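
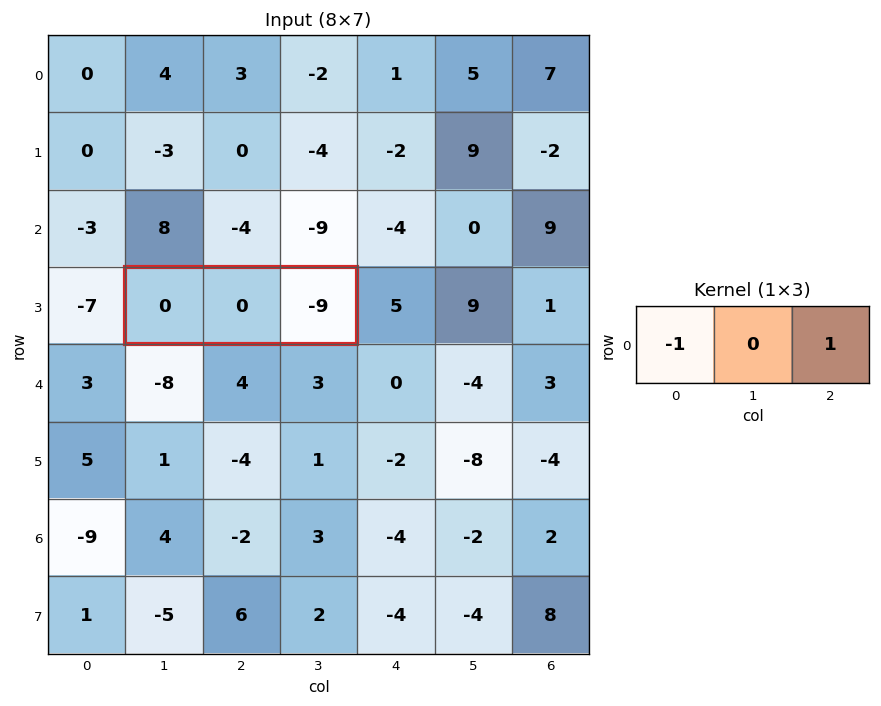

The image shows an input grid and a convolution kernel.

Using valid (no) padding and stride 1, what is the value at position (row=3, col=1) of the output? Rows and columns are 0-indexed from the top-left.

The receptive field on the input at this output position is [0 0 -9]. Elementwise product with the kernel and sum: 0·-1 + -9·1.

-9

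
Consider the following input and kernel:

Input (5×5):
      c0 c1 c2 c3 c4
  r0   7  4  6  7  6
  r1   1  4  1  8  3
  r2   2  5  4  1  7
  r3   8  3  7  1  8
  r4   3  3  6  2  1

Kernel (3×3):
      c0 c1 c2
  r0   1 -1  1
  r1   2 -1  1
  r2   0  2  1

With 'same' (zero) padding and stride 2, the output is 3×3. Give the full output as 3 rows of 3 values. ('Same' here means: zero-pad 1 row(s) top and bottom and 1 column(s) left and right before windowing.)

Output[0,0]: The receptive field on the zero-padded input at this output position is [0 0 0 / 0 7 4 / 0 1 4]. Elementwise product with the kernel and sum: 0·1 + 0·-1 + 0·1 + 0·2 + 7·-1 + 4·1 + 1·2 + 4·1.
Output[0,1]: The receptive field on the zero-padded input at this output position is [0 0 0 / 4 6 7 / 4 1 8]. Elementwise product with the kernel and sum: 0·1 + 0·-1 + 0·1 + 4·2 + 6·-1 + 7·1 + 1·2 + 8·1.

3 19 14
25 33 16
-5 -1 -4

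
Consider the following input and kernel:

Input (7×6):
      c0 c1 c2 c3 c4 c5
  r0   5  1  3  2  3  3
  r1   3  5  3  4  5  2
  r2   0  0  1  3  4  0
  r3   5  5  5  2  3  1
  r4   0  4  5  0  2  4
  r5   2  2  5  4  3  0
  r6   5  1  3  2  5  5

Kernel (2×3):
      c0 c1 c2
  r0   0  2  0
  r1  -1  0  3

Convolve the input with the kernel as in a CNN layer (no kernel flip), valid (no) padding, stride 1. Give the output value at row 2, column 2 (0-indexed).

The receptive field on the input at this output position is [1 3 4 / 5 2 3]. Elementwise product with the kernel and sum: 3·2 + 5·-1 + 3·3.

10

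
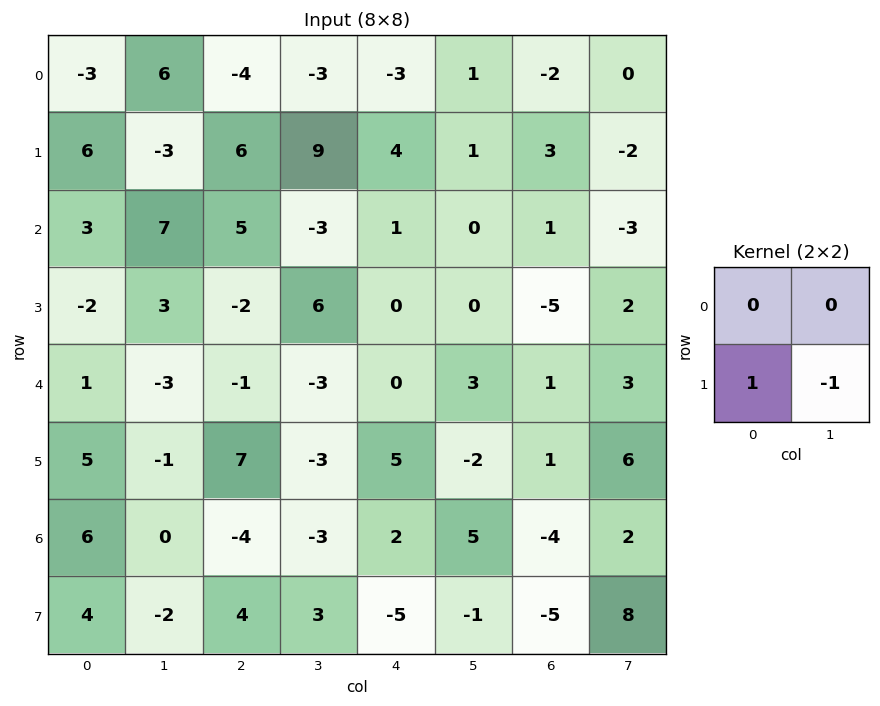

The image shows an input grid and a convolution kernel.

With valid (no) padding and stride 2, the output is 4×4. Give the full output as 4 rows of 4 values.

9 -3 3 5
-5 -8 0 -7
6 10 7 -5
6 1 -4 -13

Output[0,0]: The receptive field on the input at this output position is [-3 6 / 6 -3]. Elementwise product with the kernel and sum: 6·1 + -3·-1.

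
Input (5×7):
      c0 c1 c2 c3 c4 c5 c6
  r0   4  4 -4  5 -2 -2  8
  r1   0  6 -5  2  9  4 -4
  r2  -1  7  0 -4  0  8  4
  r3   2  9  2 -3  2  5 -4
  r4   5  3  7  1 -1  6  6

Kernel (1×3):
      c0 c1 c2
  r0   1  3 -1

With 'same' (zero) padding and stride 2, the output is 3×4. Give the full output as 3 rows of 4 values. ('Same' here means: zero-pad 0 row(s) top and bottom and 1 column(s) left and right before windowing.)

8 -13 1 22
-10 11 -12 20
12 23 -8 24

Output[0,0]: The receptive field on the zero-padded input at this output position is [0 4 4]. Elementwise product with the kernel and sum: 0·1 + 4·3 + 4·-1.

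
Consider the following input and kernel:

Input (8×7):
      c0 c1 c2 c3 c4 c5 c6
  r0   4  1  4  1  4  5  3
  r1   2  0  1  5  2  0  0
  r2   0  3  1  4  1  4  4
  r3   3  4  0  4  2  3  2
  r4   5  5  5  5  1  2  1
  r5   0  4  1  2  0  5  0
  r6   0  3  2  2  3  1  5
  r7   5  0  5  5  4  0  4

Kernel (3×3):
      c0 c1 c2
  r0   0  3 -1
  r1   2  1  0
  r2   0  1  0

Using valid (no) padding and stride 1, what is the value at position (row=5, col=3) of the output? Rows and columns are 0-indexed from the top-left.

The receptive field on the input at this output position is [2 0 5 / 2 3 1 / 5 4 0]. Elementwise product with the kernel and sum: 0·3 + 5·-1 + 2·2 + 3·1 + 4·1.

6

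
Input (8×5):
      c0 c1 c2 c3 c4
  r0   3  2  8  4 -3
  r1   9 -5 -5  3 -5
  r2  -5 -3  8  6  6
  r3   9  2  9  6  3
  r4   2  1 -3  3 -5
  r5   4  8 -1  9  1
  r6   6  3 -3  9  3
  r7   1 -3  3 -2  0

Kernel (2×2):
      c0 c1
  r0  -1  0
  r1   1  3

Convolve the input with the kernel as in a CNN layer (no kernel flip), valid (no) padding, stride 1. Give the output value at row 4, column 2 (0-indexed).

The receptive field on the input at this output position is [-3 3 / -1 9]. Elementwise product with the kernel and sum: -3·-1 + -1·1 + 9·3.

29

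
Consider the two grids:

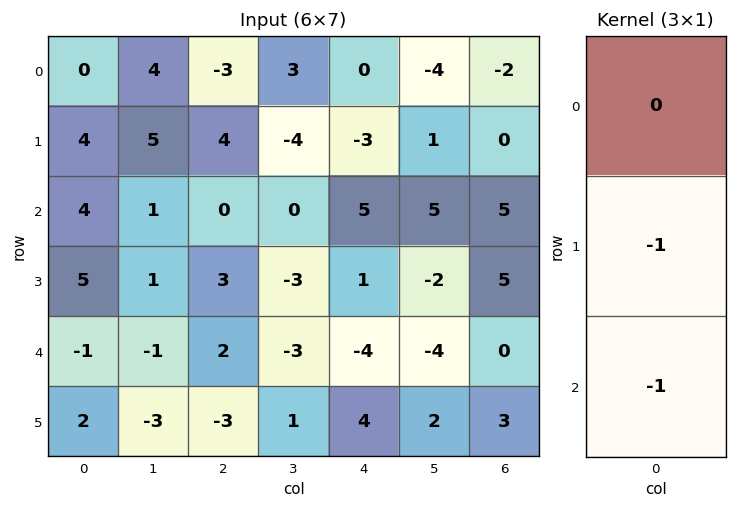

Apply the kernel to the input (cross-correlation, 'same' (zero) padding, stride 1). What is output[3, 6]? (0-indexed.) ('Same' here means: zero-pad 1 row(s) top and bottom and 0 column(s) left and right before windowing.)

The receptive field on the zero-padded input at this output position is [5 / 5 / 0]. Elementwise product with the kernel and sum: 5·-1 + 0·-1.

-5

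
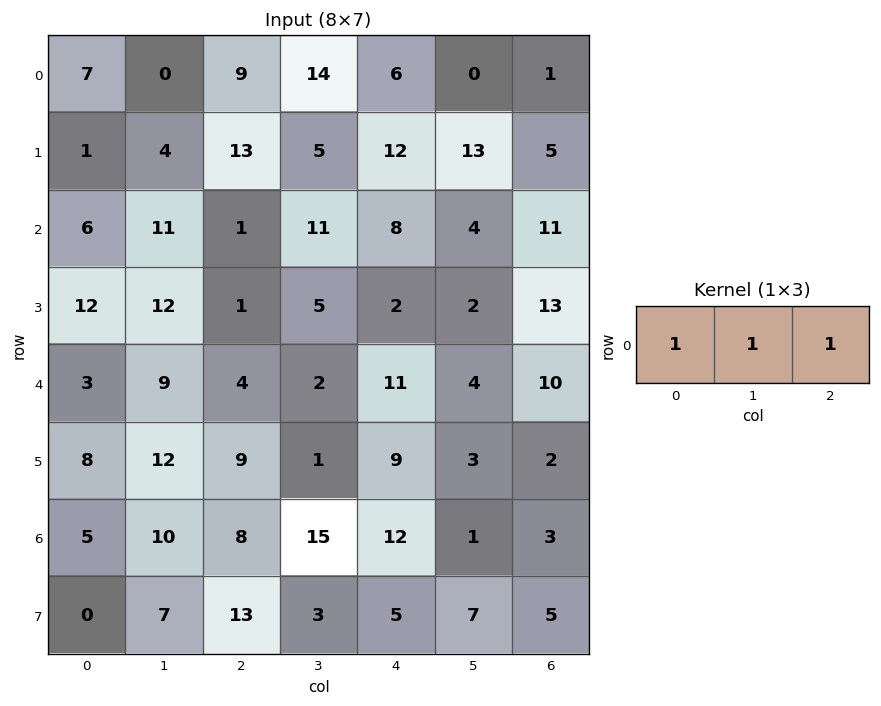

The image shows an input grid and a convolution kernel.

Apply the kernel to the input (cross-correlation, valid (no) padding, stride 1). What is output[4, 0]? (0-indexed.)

The receptive field on the input at this output position is [3 9 4]. Elementwise product with the kernel and sum: 3·1 + 9·1 + 4·1.

16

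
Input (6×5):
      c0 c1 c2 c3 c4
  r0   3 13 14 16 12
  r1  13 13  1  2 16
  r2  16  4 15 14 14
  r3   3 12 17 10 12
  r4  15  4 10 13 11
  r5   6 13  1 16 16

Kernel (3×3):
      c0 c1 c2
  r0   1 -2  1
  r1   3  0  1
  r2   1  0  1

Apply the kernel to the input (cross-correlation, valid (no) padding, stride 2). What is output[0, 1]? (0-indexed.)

The receptive field on the input at this output position is [14 16 12 / 1 2 16 / 15 14 14]. Elementwise product with the kernel and sum: 14·1 + 16·-2 + 12·1 + 1·3 + 16·1 + 15·1 + 14·1.

42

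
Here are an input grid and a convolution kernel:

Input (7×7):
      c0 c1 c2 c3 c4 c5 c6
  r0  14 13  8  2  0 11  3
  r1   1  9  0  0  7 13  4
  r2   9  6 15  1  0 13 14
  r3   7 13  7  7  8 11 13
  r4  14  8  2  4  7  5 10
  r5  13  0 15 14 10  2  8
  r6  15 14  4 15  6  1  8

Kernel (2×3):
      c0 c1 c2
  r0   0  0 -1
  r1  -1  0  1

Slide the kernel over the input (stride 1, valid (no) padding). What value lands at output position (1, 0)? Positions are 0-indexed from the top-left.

6

The receptive field on the input at this output position is [1 9 0 / 9 6 15]. Elementwise product with the kernel and sum: 0·-1 + 9·-1 + 15·1.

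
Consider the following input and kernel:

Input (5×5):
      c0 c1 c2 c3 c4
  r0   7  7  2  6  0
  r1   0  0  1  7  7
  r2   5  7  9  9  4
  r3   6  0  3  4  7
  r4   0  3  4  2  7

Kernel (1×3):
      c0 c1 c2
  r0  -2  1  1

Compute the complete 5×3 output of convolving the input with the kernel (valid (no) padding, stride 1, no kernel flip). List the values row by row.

Output[0,0]: The receptive field on the input at this output position is [7 7 2]. Elementwise product with the kernel and sum: 7·-2 + 7·1 + 2·1.

-5 -6 2
1 8 12
6 4 -5
-9 7 5
7 0 1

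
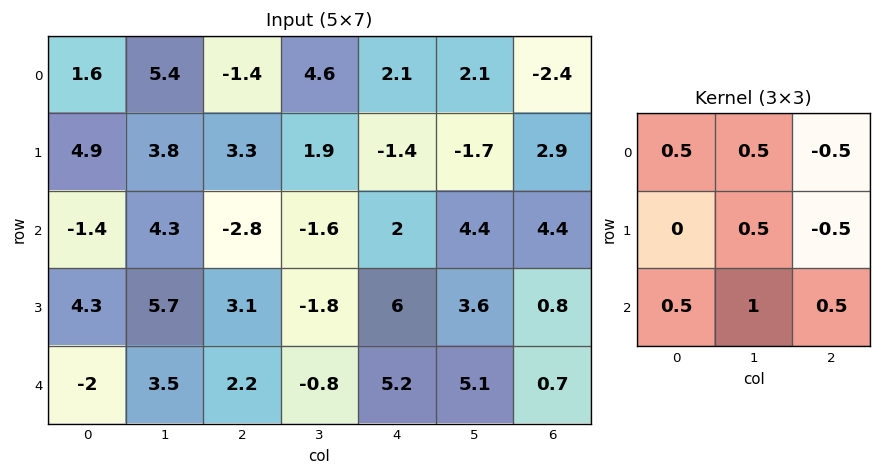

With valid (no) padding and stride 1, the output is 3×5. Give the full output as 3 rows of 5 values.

Output[0,0]: The receptive field on the input at this output position is [1.6 5.4 -1.4 / 4.9 3.8 3.3 / -1.4 4.3 -2.8]. Elementwise product with the kernel and sum: 1.6·0.5 + 5.4·0.5 + -1.4·-0.5 + 3.8·0.5 + 3.3·-0.5 + -1.4·0.5 + 4.3·1 + -2.8·0.5.
Output[0,1]: The receptive field on the input at this output position is [5.4 -1.4 4.6 / 3.8 3.3 1.9 / 4.3 -2.8 -1.6]. Elementwise product with the kernel and sum: 5.4·0.5 + -1.4·0.5 + 4.6·-0.5 + 3.3·0.5 + 1.9·-0.5 + 4.3·0.5 + -2.8·1 + -1.6·0.5.

6.65 -1.05 0.2 5.85 8.6
15.65 7.05 4.25 6.8 4
7.75 7.55 -4.2 6.55 10.45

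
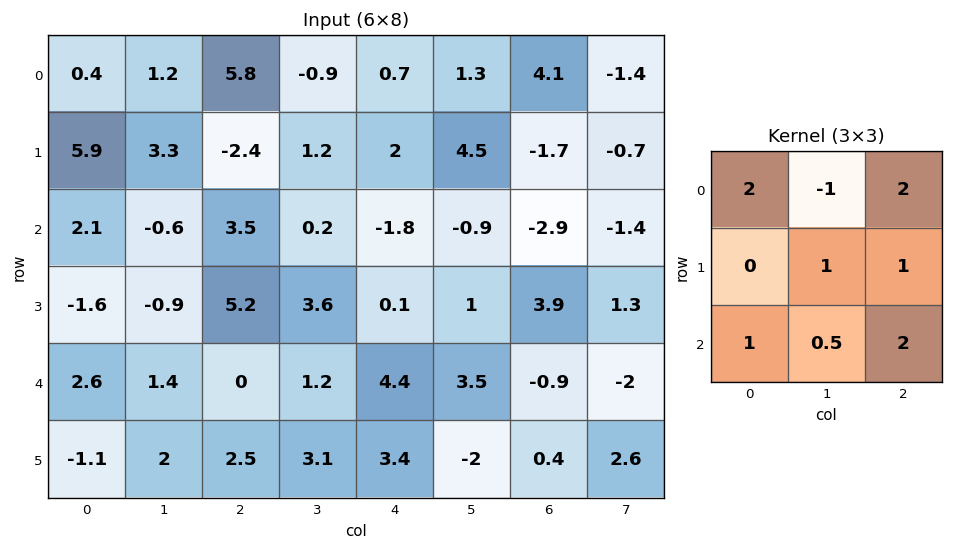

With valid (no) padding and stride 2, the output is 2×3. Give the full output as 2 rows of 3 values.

Output[0,0]: The receptive field on the input at this output position is [0.4 1.2 5.8 / 5.9 3.3 -2.4 / 2.1 -0.6 3.5]. Elementwise product with the kernel and sum: 0.4·2 + 1.2·-1 + 5.8·2 + 3.3·1 + -2.4·1 + 2.1·1 + -0.6·0.5 + 3.5·2.
Output[0,1]: The receptive field on the input at this output position is [5.8 -0.9 0.7 / -2.4 1.2 2 / 3.5 0.2 -1.8]. Elementwise product with the kernel and sum: 5.8·2 + -0.9·-1 + 0.7·2 + 1.2·1 + 2·1 + 3.5·1 + 0.2·0.5 + -1.8·2.

20.9 17.1 3.05
19.4 16.3 0.75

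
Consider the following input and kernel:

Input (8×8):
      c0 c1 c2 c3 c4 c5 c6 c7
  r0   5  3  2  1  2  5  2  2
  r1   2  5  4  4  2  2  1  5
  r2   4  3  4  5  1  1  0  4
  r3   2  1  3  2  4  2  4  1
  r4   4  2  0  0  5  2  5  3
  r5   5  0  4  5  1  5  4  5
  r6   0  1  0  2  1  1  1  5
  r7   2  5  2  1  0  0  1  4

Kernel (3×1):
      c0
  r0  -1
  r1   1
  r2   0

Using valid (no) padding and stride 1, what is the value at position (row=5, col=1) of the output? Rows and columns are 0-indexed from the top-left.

1

The receptive field on the input at this output position is [0 / 1 / 5]. Elementwise product with the kernel and sum: 0·-1 + 1·1.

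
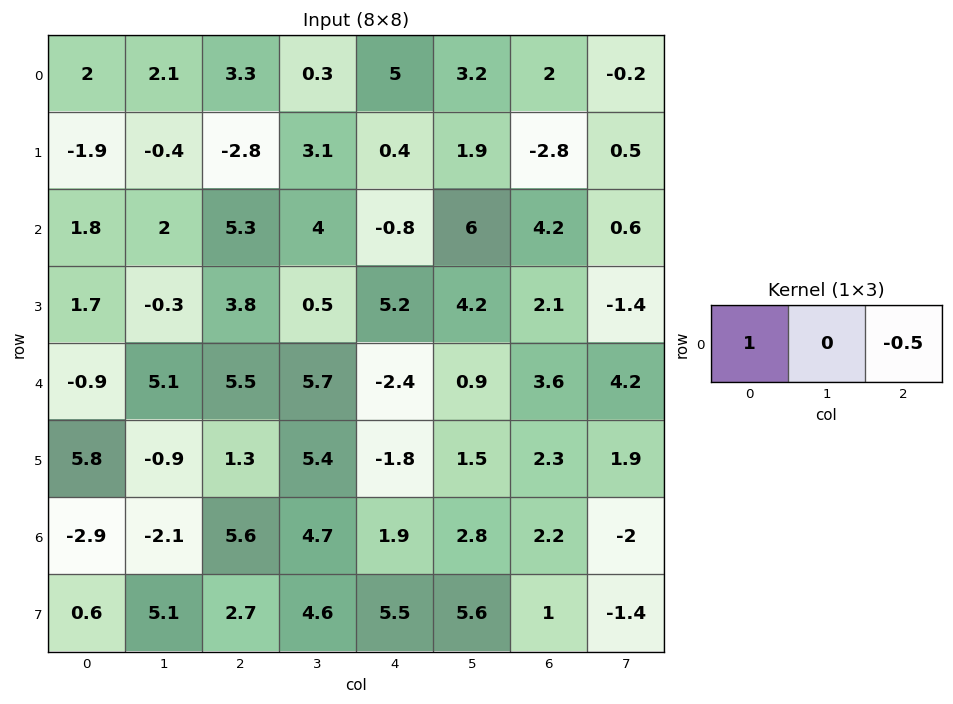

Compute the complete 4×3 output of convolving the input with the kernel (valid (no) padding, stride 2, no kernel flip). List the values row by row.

0.35 0.8 4
-0.85 5.7 -2.9
-3.65 6.7 -4.2
-5.7 4.65 0.8

Output[0,0]: The receptive field on the input at this output position is [2 2.1 3.3]. Elementwise product with the kernel and sum: 2·1 + 3.3·-0.5.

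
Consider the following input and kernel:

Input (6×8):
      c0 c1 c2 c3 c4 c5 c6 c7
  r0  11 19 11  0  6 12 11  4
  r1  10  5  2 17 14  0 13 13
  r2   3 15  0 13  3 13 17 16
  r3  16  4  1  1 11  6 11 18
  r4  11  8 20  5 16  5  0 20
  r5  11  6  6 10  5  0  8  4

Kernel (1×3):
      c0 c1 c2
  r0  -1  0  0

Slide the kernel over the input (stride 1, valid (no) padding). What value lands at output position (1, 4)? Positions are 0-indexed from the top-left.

-14

The receptive field on the input at this output position is [14 0 13]. Elementwise product with the kernel and sum: 14·-1.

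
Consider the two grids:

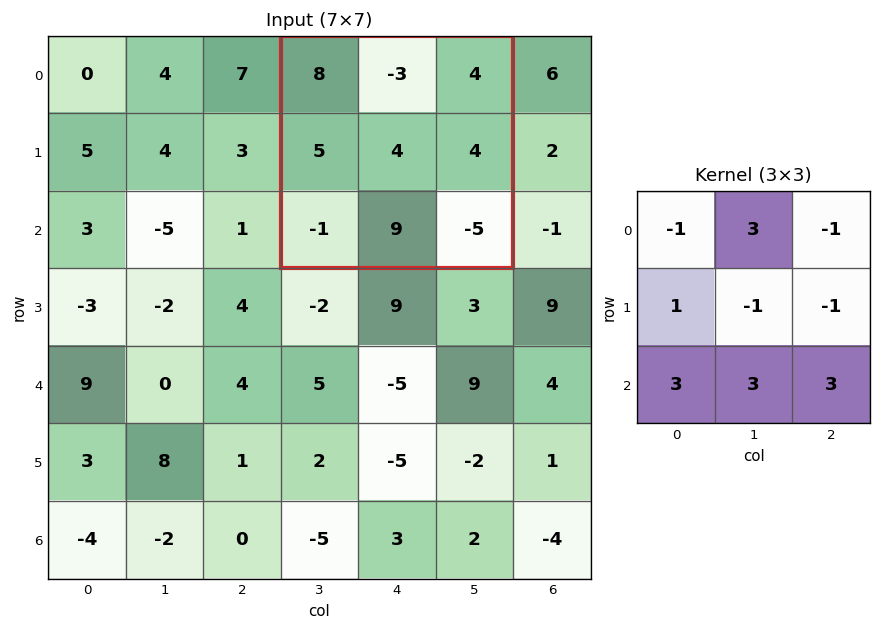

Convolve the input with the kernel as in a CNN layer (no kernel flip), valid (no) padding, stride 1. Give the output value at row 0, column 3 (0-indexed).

The receptive field on the input at this output position is [8 -3 4 / 5 4 4 / -1 9 -5]. Elementwise product with the kernel and sum: 8·-1 + -3·3 + 4·-1 + 5·1 + 4·-1 + 4·-1 + -1·3 + 9·3 + -5·3.

-15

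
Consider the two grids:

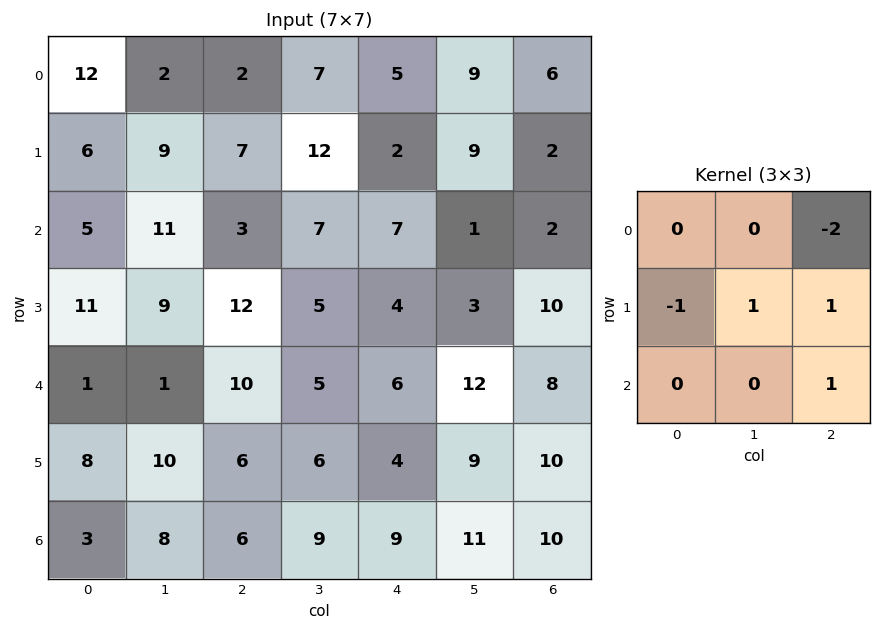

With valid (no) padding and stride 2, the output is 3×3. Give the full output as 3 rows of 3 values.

9 4 -1
14 -11 13
-6 1 9

Output[0,0]: The receptive field on the input at this output position is [12 2 2 / 6 9 7 / 5 11 3]. Elementwise product with the kernel and sum: 2·-2 + 6·-1 + 9·1 + 7·1 + 3·1.
Output[0,1]: The receptive field on the input at this output position is [2 7 5 / 7 12 2 / 3 7 7]. Elementwise product with the kernel and sum: 5·-2 + 7·-1 + 12·1 + 2·1 + 7·1.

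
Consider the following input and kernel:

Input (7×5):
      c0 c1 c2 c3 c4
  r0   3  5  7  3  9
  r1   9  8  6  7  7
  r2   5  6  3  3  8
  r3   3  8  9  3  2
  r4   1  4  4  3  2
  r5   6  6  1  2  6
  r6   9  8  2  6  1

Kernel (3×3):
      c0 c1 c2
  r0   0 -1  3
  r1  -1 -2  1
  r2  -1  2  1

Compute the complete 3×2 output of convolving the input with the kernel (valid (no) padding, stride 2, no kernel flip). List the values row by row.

7 22
4 12
0 15

Output[0,0]: The receptive field on the input at this output position is [3 5 7 / 9 8 6 / 5 6 3]. Elementwise product with the kernel and sum: 5·-1 + 7·3 + 9·-1 + 8·-2 + 6·1 + 5·-1 + 6·2 + 3·1.
Output[0,1]: The receptive field on the input at this output position is [7 3 9 / 6 7 7 / 3 3 8]. Elementwise product with the kernel and sum: 3·-1 + 9·3 + 6·-1 + 7·-2 + 7·1 + 3·-1 + 3·2 + 8·1.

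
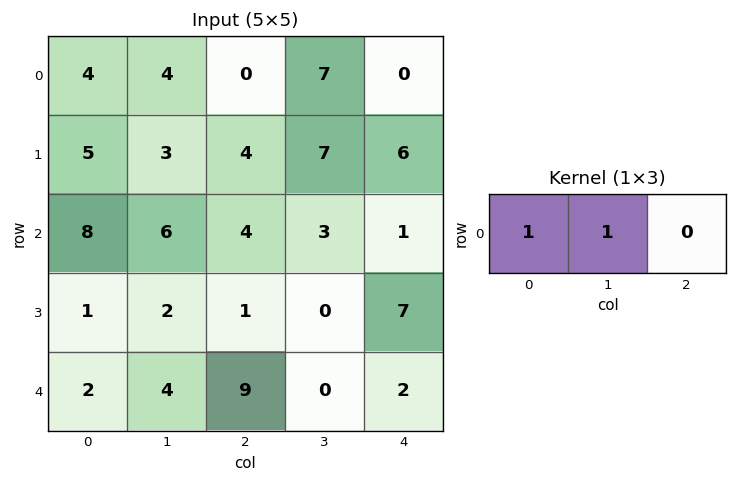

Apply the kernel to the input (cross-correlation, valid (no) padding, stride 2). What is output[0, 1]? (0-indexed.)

The receptive field on the input at this output position is [0 7 0]. Elementwise product with the kernel and sum: 0·1 + 7·1.

7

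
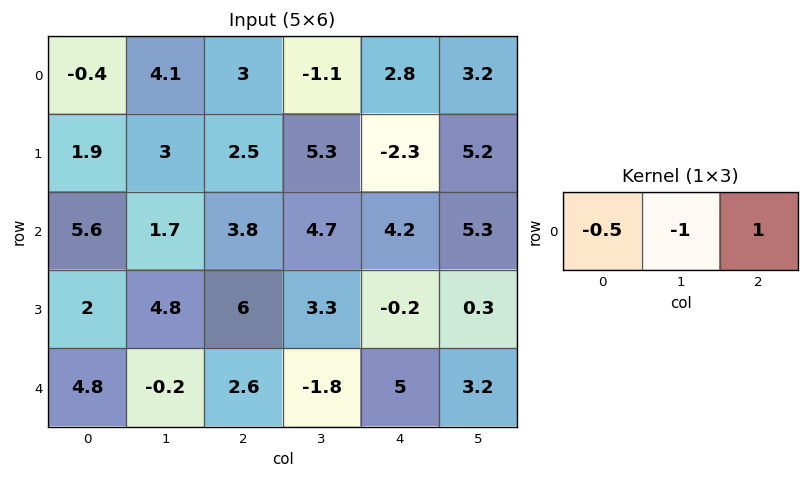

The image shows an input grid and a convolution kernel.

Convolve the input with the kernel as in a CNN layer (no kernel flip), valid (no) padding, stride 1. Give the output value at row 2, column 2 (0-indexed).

The receptive field on the input at this output position is [3.8 4.7 4.2]. Elementwise product with the kernel and sum: 3.8·-0.5 + 4.7·-1 + 4.2·1.

-2.4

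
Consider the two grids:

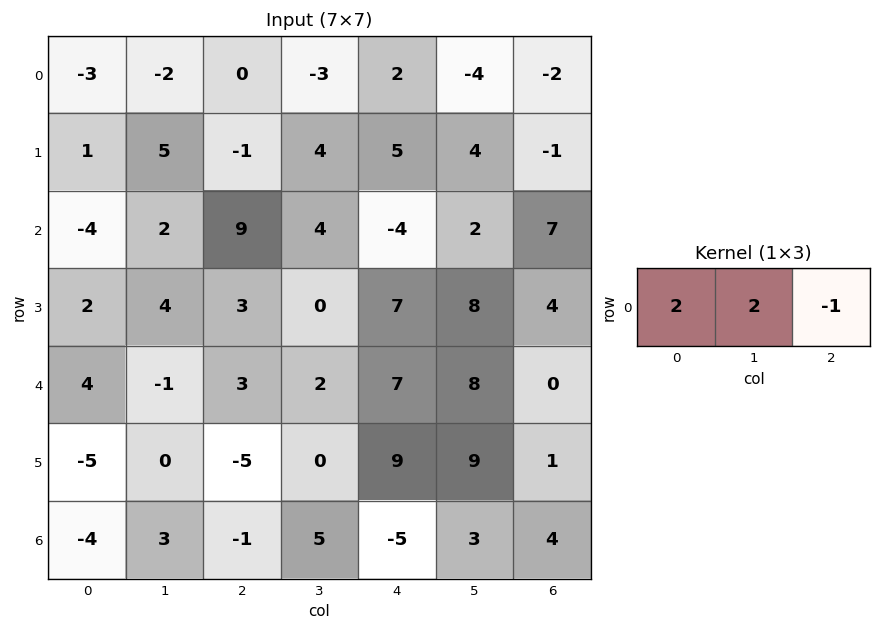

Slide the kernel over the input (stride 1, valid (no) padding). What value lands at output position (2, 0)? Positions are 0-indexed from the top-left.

-13

The receptive field on the input at this output position is [-4 2 9]. Elementwise product with the kernel and sum: -4·2 + 2·2 + 9·-1.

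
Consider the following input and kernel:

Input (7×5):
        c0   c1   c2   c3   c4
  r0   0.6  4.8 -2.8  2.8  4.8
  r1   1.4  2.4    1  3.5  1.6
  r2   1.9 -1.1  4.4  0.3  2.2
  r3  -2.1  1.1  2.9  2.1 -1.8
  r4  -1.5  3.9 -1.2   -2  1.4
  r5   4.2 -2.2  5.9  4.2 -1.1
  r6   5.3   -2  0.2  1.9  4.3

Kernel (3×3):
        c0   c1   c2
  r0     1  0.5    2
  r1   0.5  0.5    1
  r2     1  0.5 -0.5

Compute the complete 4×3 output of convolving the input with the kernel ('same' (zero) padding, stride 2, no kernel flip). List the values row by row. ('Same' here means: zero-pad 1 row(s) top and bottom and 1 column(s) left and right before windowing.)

4.6 4.95 8.1
3.75 13.35 6.75
7.5 4.75 4.55
-1.65 10.15 6.75

Output[0,0]: The receptive field on the zero-padded input at this output position is [0 0 0 / 0 0.6 4.8 / 0 1.4 2.4]. Elementwise product with the kernel and sum: 0·1 + 0·0.5 + 0·2 + 0·0.5 + 0.6·0.5 + 4.8·1 + 0·1 + 1.4·0.5 + 2.4·-0.5.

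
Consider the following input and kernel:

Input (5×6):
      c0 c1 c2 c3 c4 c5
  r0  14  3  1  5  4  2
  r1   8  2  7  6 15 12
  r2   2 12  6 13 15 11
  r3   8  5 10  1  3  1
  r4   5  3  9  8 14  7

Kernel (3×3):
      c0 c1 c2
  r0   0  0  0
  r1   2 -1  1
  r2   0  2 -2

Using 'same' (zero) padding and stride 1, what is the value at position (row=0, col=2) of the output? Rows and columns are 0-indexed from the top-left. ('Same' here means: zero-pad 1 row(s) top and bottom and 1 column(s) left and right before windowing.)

The receptive field on the zero-padded input at this output position is [0 0 0 / 3 1 5 / 2 7 6]. Elementwise product with the kernel and sum: 3·2 + 1·-1 + 5·1 + 7·2 + 6·-2.

12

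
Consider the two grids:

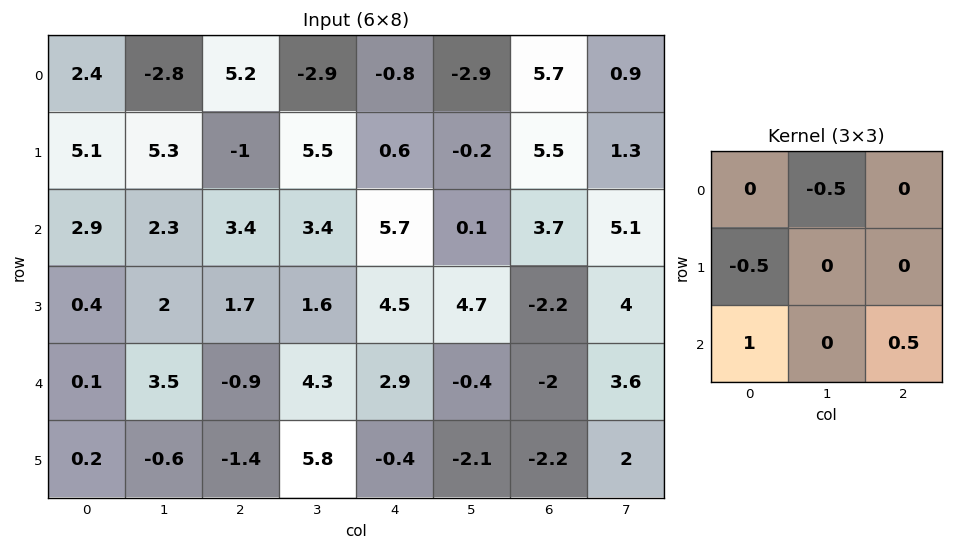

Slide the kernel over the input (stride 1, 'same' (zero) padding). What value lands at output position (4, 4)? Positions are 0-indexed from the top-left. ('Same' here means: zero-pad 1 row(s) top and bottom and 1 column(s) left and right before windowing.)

0.35

The receptive field on the zero-padded input at this output position is [1.6 4.5 4.7 / 4.3 2.9 -0.4 / 5.8 -0.4 -2.1]. Elementwise product with the kernel and sum: 4.5·-0.5 + 4.3·-0.5 + 5.8·1 + -2.1·0.5.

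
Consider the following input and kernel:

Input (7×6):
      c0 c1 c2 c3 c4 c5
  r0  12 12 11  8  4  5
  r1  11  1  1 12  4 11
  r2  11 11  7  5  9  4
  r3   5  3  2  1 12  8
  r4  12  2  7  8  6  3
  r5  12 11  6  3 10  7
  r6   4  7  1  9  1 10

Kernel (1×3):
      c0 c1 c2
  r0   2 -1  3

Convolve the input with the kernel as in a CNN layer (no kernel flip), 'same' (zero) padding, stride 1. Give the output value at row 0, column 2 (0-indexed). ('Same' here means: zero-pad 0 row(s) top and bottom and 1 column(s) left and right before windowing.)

The receptive field on the zero-padded input at this output position is [12 11 8]. Elementwise product with the kernel and sum: 12·2 + 11·-1 + 8·3.

37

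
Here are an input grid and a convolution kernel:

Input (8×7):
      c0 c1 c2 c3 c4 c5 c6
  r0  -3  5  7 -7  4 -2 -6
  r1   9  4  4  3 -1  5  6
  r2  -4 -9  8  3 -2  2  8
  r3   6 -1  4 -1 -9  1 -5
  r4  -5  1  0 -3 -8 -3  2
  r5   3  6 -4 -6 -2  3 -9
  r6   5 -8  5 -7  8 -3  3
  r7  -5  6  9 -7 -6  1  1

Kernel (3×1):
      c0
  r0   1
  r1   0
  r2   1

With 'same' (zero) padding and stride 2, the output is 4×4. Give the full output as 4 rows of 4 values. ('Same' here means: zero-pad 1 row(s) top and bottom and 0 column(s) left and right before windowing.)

Output[0,0]: The receptive field on the zero-padded input at this output position is [0 / -3 / 9]. Elementwise product with the kernel and sum: 0·1 + 9·1.
Output[0,1]: The receptive field on the zero-padded input at this output position is [0 / 7 / 4]. Elementwise product with the kernel and sum: 0·1 + 4·1.

9 4 -1 6
15 8 -10 1
9 0 -11 -14
-2 5 -8 -8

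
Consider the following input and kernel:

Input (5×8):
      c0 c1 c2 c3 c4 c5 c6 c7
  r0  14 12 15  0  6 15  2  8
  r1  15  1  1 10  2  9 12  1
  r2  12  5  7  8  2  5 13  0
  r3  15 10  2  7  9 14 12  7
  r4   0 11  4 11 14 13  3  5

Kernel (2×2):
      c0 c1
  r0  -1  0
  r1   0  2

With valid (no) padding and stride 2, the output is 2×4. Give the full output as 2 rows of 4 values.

-12 5 12 0
8 7 26 1

Output[0,0]: The receptive field on the input at this output position is [14 12 / 15 1]. Elementwise product with the kernel and sum: 14·-1 + 1·2.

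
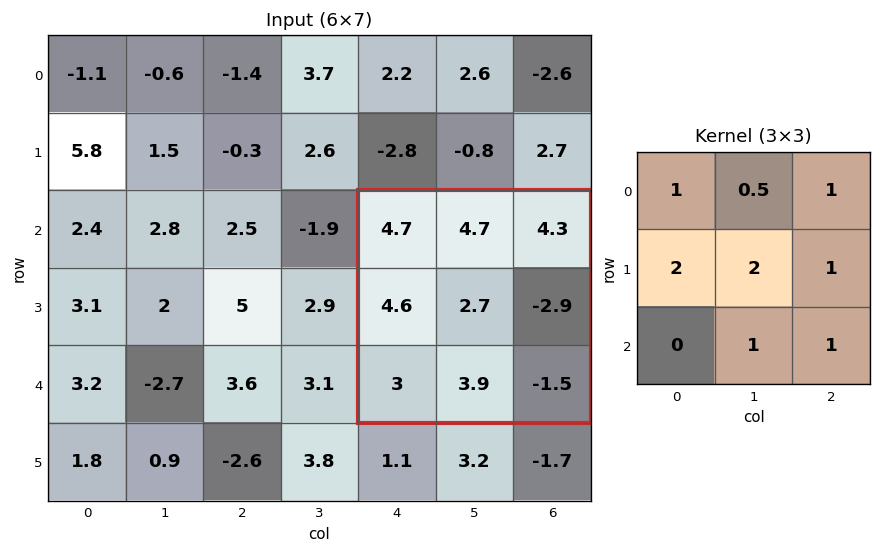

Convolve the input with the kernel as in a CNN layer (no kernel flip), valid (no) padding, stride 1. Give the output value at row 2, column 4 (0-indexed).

25.45

The receptive field on the input at this output position is [4.7 4.7 4.3 / 4.6 2.7 -2.9 / 3 3.9 -1.5]. Elementwise product with the kernel and sum: 4.7·1 + 4.7·0.5 + 4.3·1 + 4.6·2 + 2.7·2 + -2.9·1 + 3.9·1 + -1.5·1.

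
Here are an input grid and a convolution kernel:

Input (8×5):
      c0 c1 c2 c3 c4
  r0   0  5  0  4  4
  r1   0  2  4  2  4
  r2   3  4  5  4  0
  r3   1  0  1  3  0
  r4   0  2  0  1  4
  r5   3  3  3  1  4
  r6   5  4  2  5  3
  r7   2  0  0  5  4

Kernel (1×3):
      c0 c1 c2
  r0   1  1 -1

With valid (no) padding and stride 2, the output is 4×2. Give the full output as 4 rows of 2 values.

5 0
2 9
2 -3
7 4

Output[0,0]: The receptive field on the input at this output position is [0 5 0]. Elementwise product with the kernel and sum: 0·1 + 5·1 + 0·-1.
Output[0,1]: The receptive field on the input at this output position is [0 4 4]. Elementwise product with the kernel and sum: 0·1 + 4·1 + 4·-1.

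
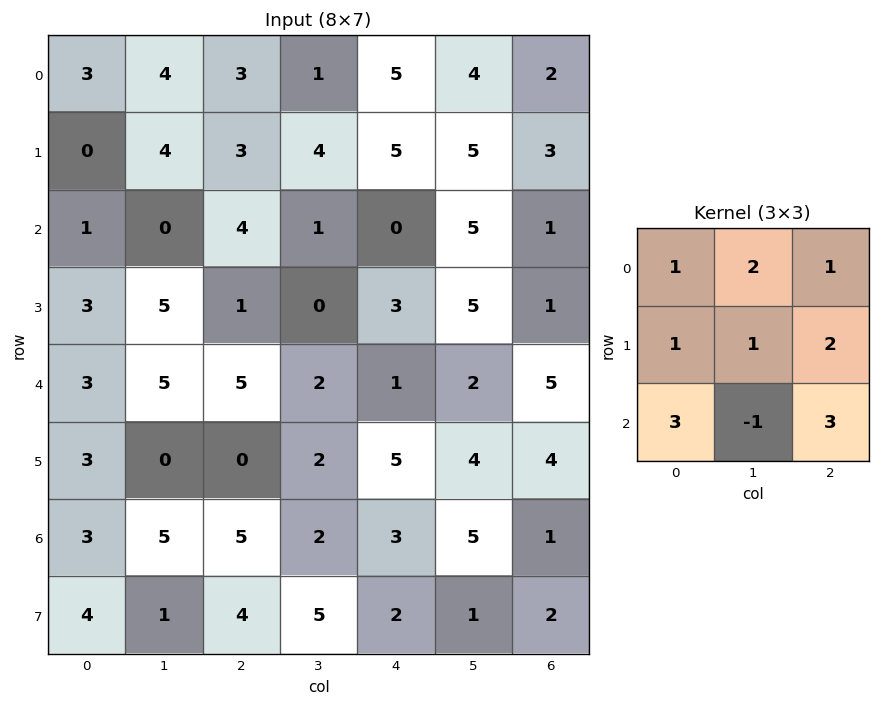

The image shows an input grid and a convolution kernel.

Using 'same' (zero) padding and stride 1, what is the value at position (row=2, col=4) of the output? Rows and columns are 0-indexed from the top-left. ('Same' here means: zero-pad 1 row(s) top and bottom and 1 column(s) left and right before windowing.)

The receptive field on the zero-padded input at this output position is [4 5 5 / 1 0 5 / 0 3 5]. Elementwise product with the kernel and sum: 4·1 + 5·2 + 5·1 + 1·1 + 0·1 + 5·2 + 0·3 + 3·-1 + 5·3.

42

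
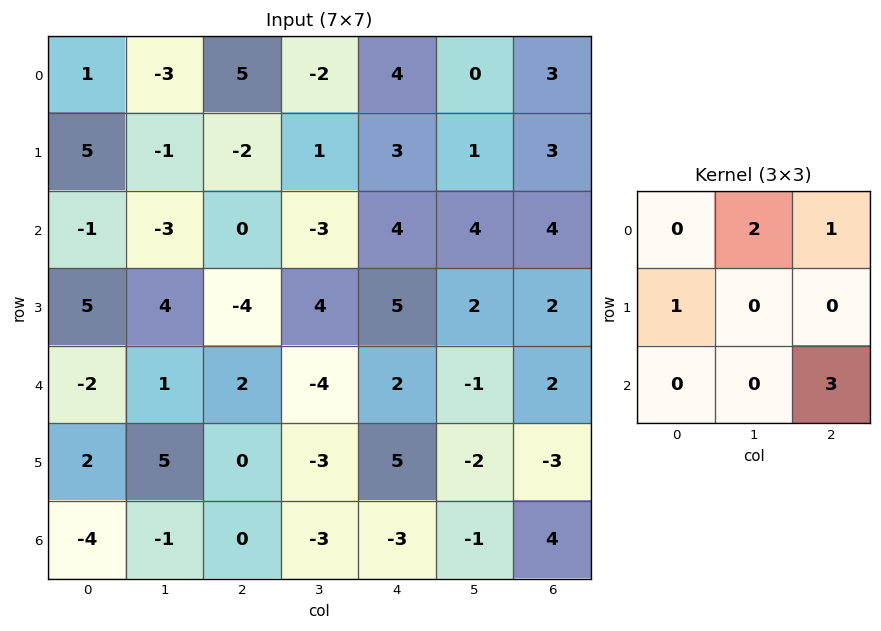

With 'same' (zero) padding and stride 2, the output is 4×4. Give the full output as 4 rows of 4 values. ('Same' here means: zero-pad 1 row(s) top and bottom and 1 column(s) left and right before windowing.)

-3 0 1 0
21 6 10 10
29 -12 2 3
9 -4 5 -7

Output[0,0]: The receptive field on the zero-padded input at this output position is [0 0 0 / 0 1 -3 / 0 5 -1]. Elementwise product with the kernel and sum: 0·2 + 0·1 + 0·1 + -1·3.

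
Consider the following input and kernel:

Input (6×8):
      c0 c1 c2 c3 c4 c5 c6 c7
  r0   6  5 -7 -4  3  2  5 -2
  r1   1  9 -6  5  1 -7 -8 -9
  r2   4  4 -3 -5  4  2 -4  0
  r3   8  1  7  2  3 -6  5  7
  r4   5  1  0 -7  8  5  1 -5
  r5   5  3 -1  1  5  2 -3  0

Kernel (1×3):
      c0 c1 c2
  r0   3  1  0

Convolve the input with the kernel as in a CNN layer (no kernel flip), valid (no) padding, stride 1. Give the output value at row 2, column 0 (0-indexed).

The receptive field on the input at this output position is [4 4 -3]. Elementwise product with the kernel and sum: 4·3 + 4·1.

16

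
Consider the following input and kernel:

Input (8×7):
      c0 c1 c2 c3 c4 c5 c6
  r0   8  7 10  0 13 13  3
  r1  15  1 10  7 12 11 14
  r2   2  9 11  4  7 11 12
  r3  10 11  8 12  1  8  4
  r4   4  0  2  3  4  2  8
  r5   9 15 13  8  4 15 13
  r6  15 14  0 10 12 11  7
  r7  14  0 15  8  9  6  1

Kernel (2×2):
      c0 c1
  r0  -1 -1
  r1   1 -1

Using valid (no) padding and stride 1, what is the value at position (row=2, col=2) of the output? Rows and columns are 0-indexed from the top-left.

The receptive field on the input at this output position is [11 4 / 8 12]. Elementwise product with the kernel and sum: 11·-1 + 4·-1 + 8·1 + 12·-1.

-19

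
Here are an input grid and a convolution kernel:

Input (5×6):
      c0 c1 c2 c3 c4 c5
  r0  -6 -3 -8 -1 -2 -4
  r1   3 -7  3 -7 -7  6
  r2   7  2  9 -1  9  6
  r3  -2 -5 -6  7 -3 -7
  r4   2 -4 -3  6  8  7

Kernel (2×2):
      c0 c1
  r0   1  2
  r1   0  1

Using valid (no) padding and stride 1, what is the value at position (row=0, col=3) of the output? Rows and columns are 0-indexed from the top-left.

The receptive field on the input at this output position is [-1 -2 / -7 -7]. Elementwise product with the kernel and sum: -1·1 + -2·2 + -7·1.

-12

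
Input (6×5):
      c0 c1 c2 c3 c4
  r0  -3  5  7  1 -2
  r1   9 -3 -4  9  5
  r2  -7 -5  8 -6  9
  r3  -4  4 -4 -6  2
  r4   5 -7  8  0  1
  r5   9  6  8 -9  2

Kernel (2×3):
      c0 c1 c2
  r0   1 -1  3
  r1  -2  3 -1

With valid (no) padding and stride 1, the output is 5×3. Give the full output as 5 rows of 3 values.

Output[0,0]: The receptive field on the input at this output position is [-3 5 7 / 9 -3 -4]. Elementwise product with the kernel and sum: -3·1 + 5·-1 + 7·3 + 9·-2 + -3·3 + -4·-1.

-10 -14 30
-9 68 -41
46 -45 29
-59 28 -9
28 6 -34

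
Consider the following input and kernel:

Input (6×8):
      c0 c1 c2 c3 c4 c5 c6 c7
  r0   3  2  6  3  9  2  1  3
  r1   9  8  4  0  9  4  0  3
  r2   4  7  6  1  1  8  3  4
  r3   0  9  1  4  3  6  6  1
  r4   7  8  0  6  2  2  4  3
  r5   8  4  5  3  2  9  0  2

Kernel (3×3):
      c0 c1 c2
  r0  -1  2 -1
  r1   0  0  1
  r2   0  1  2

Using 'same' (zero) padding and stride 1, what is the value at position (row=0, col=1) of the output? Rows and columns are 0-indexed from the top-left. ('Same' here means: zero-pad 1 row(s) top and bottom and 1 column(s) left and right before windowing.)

22

The receptive field on the zero-padded input at this output position is [0 0 0 / 3 2 6 / 9 8 4]. Elementwise product with the kernel and sum: 0·-1 + 0·2 + 0·-1 + 6·1 + 8·1 + 4·2.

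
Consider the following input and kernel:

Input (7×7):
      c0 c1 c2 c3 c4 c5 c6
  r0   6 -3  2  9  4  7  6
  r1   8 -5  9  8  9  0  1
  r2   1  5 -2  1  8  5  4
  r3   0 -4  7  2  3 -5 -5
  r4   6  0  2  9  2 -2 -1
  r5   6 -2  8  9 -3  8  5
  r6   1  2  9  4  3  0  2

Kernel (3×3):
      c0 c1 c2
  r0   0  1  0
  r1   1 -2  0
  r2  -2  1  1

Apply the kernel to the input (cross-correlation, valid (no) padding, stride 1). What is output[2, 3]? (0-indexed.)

The receptive field on the input at this output position is [1 8 5 / 2 3 -5 / 9 2 -2]. Elementwise product with the kernel and sum: 8·1 + 2·1 + 3·-2 + 9·-2 + 2·1 + -2·1.

-14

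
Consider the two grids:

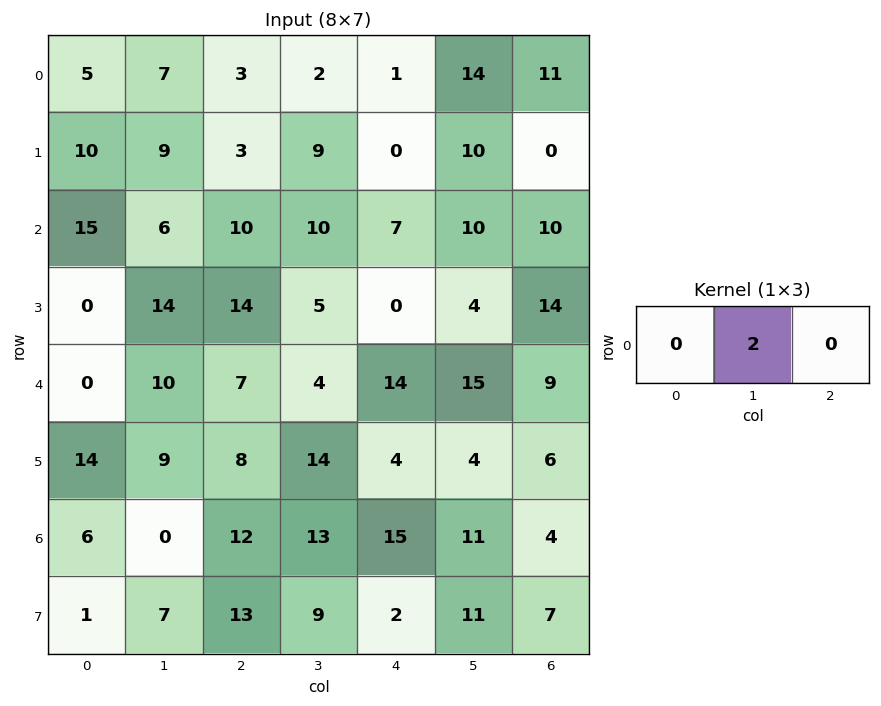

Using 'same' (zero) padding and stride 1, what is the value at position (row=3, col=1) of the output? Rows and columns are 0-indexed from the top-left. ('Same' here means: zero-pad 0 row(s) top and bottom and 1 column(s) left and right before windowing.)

The receptive field on the zero-padded input at this output position is [0 14 14]. Elementwise product with the kernel and sum: 14·2.

28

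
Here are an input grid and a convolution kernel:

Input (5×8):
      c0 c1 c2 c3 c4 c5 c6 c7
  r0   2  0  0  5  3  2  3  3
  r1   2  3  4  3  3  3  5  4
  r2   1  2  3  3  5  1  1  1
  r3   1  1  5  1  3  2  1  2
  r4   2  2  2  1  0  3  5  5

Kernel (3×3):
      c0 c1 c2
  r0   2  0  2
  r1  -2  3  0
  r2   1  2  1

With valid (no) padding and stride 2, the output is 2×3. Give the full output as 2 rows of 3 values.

Output[0,0]: The receptive field on the input at this output position is [2 0 0 / 2 3 4 / 1 2 3]. Elementwise product with the kernel and sum: 2·2 + 0·2 + 2·-2 + 3·3 + 1·1 + 2·2 + 3·1.

17 21 23
17 13 23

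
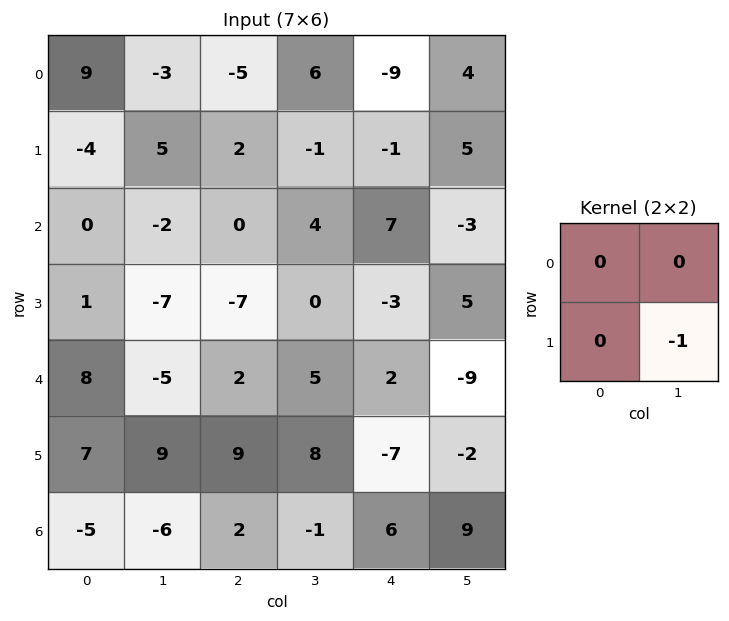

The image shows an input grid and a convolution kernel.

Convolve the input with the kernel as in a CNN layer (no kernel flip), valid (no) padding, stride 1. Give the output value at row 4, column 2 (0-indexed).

The receptive field on the input at this output position is [2 5 / 9 8]. Elementwise product with the kernel and sum: 8·-1.

-8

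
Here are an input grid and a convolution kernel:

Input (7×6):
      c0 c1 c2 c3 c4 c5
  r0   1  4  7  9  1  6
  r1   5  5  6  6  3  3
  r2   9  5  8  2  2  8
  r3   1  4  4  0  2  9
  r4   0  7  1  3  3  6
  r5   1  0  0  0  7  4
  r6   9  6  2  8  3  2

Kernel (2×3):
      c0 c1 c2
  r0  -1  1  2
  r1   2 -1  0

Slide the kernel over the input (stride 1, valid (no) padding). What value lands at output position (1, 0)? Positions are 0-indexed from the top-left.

The receptive field on the input at this output position is [5 5 6 / 9 5 8]. Elementwise product with the kernel and sum: 5·-1 + 5·1 + 6·2 + 9·2 + 5·-1.

25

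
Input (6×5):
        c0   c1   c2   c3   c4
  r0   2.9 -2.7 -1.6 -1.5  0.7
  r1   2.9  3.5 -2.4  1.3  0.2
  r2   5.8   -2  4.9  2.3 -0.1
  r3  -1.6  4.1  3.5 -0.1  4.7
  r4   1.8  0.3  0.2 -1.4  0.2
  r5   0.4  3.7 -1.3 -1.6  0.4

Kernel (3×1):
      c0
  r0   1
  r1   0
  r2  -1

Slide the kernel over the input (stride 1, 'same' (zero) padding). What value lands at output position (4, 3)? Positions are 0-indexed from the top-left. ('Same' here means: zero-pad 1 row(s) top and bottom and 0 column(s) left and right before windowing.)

The receptive field on the zero-padded input at this output position is [-0.1 / -1.4 / -1.6]. Elementwise product with the kernel and sum: -0.1·1 + -1.6·-1.

1.5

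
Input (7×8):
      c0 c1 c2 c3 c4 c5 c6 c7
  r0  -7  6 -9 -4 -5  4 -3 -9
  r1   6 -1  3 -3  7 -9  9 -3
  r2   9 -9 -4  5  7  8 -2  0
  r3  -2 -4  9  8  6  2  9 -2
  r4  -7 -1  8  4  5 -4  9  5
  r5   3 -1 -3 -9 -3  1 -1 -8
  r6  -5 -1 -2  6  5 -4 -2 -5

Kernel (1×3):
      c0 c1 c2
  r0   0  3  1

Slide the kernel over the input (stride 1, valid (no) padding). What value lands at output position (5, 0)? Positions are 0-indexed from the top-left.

-6

The receptive field on the input at this output position is [3 -1 -3]. Elementwise product with the kernel and sum: -1·3 + -3·1.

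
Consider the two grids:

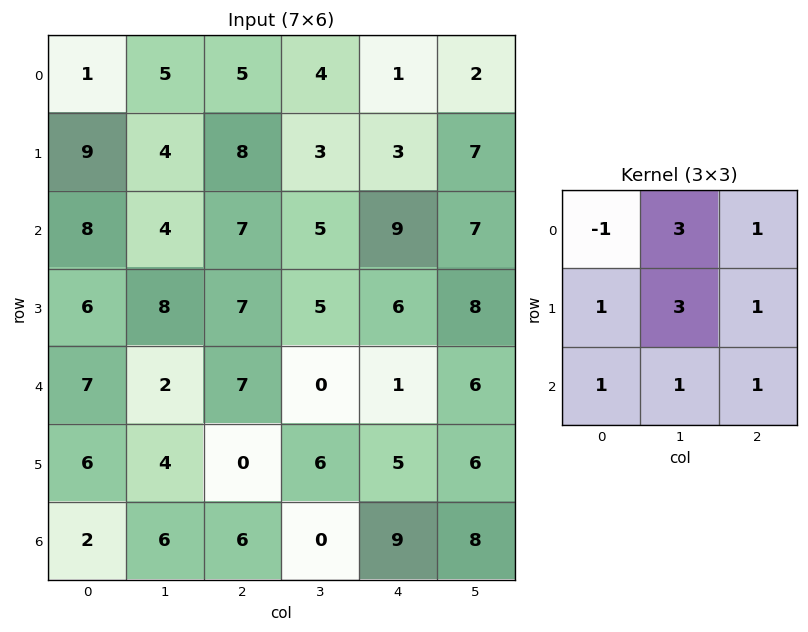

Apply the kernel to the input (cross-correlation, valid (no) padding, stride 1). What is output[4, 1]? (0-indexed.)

41

The receptive field on the input at this output position is [2 7 0 / 4 0 6 / 6 6 0]. Elementwise product with the kernel and sum: 2·-1 + 7·3 + 0·1 + 4·1 + 0·3 + 6·1 + 6·1 + 6·1 + 0·1.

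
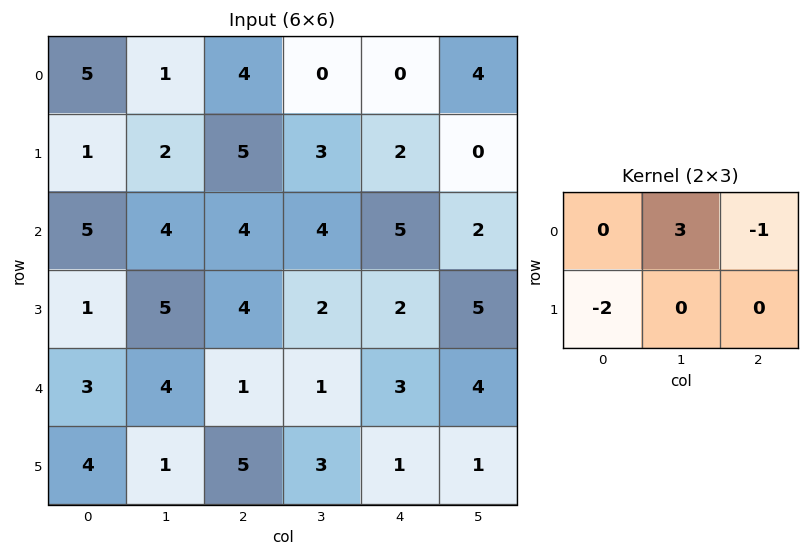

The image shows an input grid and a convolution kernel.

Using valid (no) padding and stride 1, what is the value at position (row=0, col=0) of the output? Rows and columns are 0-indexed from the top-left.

-3

The receptive field on the input at this output position is [5 1 4 / 1 2 5]. Elementwise product with the kernel and sum: 1·3 + 4·-1 + 1·-2.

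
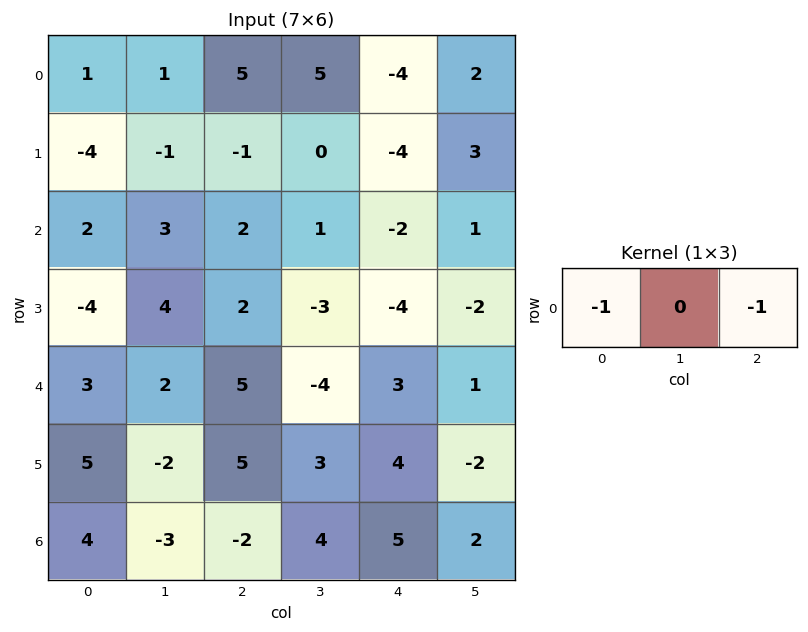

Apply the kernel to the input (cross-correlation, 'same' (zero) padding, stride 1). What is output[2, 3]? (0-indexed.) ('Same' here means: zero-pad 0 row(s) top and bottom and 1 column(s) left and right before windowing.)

0

The receptive field on the zero-padded input at this output position is [2 1 -2]. Elementwise product with the kernel and sum: 2·-1 + -2·-1.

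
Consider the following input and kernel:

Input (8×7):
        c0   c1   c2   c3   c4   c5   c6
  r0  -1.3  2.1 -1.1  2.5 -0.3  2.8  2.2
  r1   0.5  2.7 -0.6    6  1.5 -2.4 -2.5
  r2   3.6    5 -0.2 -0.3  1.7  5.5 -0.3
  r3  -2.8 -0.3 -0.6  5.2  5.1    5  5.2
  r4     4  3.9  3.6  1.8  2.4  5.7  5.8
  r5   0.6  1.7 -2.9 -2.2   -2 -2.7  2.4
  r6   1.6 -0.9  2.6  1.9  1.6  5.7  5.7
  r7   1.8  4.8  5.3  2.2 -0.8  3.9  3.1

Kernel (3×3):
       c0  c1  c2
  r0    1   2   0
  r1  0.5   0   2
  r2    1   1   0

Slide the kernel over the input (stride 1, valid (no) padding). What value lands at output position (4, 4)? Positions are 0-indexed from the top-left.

24.9

The receptive field on the input at this output position is [2.4 5.7 5.8 / -2 -2.7 2.4 / 1.6 5.7 5.7]. Elementwise product with the kernel and sum: 2.4·1 + 5.7·2 + -2·0.5 + 2.4·2 + 1.6·1 + 5.7·1.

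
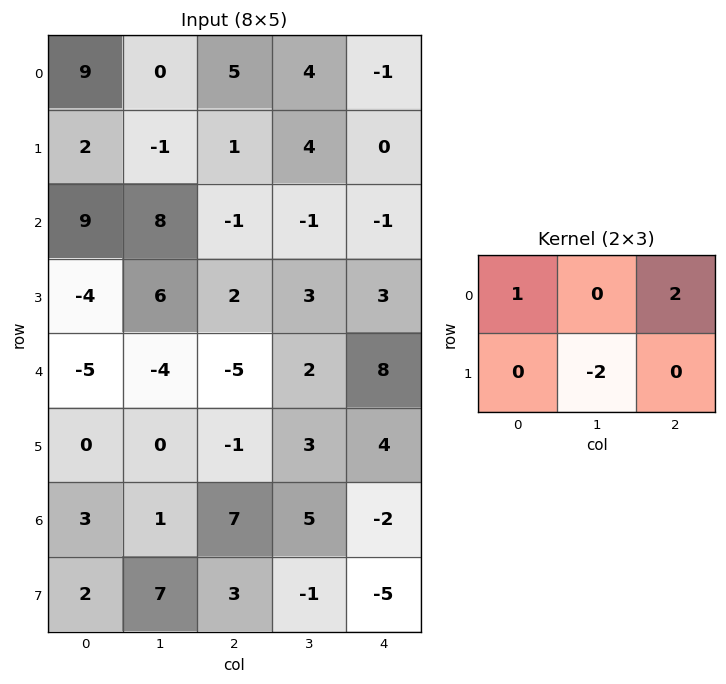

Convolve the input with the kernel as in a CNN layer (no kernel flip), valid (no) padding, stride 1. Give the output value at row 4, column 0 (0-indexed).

The receptive field on the input at this output position is [-5 -4 -5 / 0 0 -1]. Elementwise product with the kernel and sum: -5·1 + -5·2 + 0·-2.

-15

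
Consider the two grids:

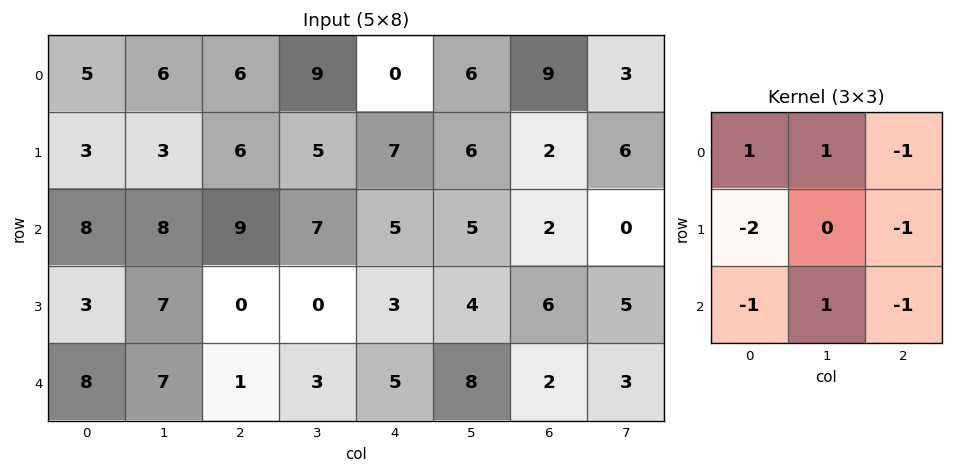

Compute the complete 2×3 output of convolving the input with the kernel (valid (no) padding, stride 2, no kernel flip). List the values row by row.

-16 -11 -21
-1 5 -3

Output[0,0]: The receptive field on the input at this output position is [5 6 6 / 3 3 6 / 8 8 9]. Elementwise product with the kernel and sum: 5·1 + 6·1 + 6·-1 + 3·-2 + 6·-1 + 8·-1 + 8·1 + 9·-1.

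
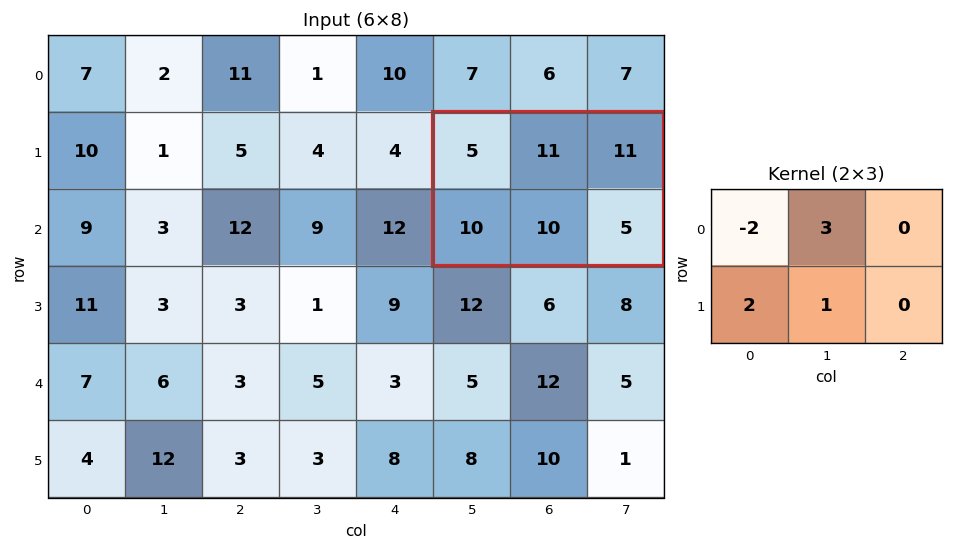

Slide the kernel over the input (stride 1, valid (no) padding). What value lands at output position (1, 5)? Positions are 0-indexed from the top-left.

The receptive field on the input at this output position is [5 11 11 / 10 10 5]. Elementwise product with the kernel and sum: 5·-2 + 11·3 + 10·2 + 10·1.

53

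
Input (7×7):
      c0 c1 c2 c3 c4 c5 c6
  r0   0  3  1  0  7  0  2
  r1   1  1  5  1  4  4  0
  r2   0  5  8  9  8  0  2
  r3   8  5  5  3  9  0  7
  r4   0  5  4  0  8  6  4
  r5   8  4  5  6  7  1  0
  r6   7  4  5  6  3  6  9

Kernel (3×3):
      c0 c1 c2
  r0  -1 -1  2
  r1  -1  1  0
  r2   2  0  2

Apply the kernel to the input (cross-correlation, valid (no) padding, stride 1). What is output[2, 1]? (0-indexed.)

The receptive field on the input at this output position is [5 8 9 / 5 5 3 / 5 4 0]. Elementwise product with the kernel and sum: 5·-1 + 8·-1 + 9·2 + 5·-1 + 5·1 + 5·2 + 0·2.

15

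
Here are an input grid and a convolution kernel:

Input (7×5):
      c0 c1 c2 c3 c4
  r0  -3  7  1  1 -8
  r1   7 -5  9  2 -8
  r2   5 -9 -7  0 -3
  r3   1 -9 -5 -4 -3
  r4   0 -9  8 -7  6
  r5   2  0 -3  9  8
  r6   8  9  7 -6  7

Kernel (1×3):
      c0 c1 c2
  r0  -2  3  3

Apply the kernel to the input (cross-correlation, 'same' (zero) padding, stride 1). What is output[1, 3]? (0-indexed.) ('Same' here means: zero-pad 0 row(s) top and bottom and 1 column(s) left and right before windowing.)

-36

The receptive field on the zero-padded input at this output position is [9 2 -8]. Elementwise product with the kernel and sum: 9·-2 + 2·3 + -8·3.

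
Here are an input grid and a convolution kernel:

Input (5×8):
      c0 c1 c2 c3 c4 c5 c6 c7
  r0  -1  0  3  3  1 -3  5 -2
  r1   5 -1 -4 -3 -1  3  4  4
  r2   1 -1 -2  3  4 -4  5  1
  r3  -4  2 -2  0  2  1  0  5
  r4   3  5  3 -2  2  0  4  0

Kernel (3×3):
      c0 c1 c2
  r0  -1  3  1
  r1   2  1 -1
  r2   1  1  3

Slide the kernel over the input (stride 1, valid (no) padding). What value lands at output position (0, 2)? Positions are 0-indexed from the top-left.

10

The receptive field on the input at this output position is [3 3 1 / -4 -3 -1 / -2 3 4]. Elementwise product with the kernel and sum: 3·-1 + 3·3 + 1·1 + -4·2 + -3·1 + -1·-1 + -2·1 + 3·1 + 4·3.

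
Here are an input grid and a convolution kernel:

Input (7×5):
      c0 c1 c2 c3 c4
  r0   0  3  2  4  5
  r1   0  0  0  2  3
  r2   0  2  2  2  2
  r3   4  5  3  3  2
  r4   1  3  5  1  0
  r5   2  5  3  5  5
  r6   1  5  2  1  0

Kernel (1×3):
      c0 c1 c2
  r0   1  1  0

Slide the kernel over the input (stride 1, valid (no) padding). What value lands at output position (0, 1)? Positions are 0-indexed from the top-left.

The receptive field on the input at this output position is [3 2 4]. Elementwise product with the kernel and sum: 3·1 + 2·1.

5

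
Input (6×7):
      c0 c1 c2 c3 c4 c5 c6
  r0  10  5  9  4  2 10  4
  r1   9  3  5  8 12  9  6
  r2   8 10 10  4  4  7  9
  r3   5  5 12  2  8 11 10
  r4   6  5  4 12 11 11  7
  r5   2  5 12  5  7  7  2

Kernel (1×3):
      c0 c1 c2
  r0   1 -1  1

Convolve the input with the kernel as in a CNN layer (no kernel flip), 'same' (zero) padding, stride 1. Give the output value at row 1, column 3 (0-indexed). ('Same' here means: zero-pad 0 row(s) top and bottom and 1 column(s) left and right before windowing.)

9

The receptive field on the zero-padded input at this output position is [5 8 12]. Elementwise product with the kernel and sum: 5·1 + 8·-1 + 12·1.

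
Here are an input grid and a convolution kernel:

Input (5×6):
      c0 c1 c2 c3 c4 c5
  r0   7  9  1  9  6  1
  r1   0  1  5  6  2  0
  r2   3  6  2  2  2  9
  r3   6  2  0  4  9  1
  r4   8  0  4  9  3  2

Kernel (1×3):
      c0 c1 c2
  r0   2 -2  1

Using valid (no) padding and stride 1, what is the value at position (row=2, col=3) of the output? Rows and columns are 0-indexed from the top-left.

The receptive field on the input at this output position is [2 2 9]. Elementwise product with the kernel and sum: 2·2 + 2·-2 + 9·1.

9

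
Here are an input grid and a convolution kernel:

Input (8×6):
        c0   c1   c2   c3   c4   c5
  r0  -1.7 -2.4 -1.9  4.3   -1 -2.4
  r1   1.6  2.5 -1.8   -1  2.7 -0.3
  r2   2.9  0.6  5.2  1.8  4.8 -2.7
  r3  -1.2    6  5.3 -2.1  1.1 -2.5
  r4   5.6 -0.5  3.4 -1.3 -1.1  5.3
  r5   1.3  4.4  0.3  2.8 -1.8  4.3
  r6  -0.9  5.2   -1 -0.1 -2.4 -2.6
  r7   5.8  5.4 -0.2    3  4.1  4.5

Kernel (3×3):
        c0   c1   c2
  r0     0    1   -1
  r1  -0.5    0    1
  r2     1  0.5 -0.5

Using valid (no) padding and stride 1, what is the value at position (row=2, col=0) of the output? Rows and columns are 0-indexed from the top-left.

4.95

The receptive field on the input at this output position is [2.9 0.6 5.2 / -1.2 6 5.3 / 5.6 -0.5 3.4]. Elementwise product with the kernel and sum: 0.6·1 + 5.2·-1 + -1.2·-0.5 + 5.3·1 + 5.6·1 + -0.5·0.5 + 3.4·-0.5.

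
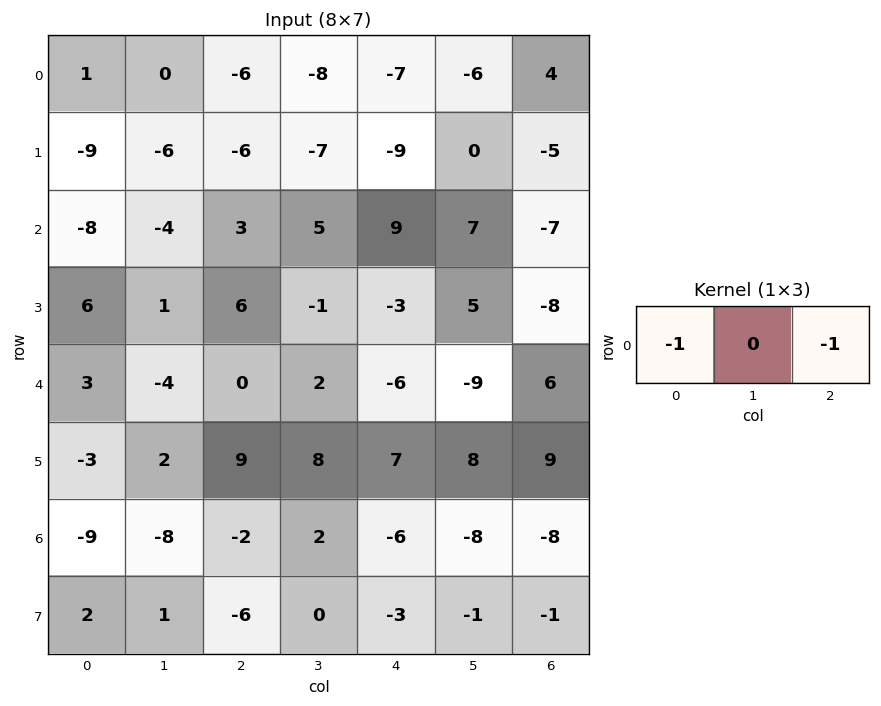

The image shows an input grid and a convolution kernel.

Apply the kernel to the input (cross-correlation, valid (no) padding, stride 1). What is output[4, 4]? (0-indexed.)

0

The receptive field on the input at this output position is [-6 -9 6]. Elementwise product with the kernel and sum: -6·-1 + 6·-1.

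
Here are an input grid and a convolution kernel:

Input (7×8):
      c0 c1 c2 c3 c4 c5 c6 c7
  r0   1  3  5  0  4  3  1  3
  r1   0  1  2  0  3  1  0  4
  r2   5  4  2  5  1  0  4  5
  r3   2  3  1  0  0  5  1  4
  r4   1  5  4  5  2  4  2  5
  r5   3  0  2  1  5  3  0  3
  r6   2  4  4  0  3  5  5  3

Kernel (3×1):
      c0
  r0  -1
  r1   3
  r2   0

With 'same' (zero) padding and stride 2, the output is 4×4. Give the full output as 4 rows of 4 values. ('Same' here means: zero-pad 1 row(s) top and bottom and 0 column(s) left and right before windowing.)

Output[0,0]: The receptive field on the zero-padded input at this output position is [0 / 1 / 0]. Elementwise product with the kernel and sum: 0·-1 + 1·3.

3 15 12 3
15 4 0 12
1 11 6 5
3 10 4 15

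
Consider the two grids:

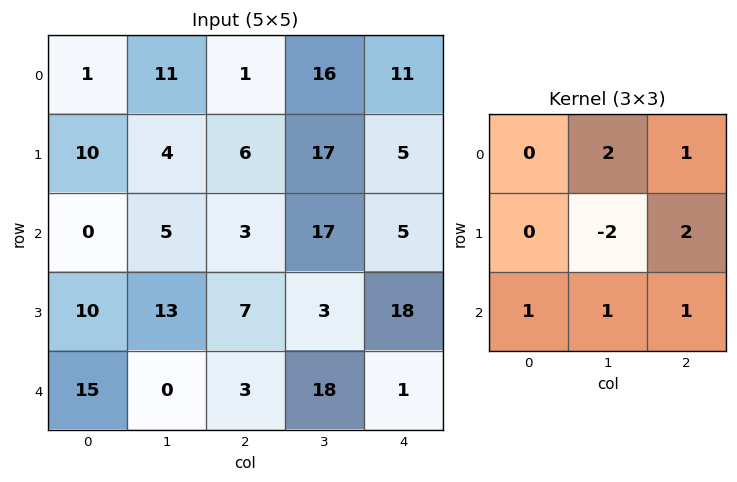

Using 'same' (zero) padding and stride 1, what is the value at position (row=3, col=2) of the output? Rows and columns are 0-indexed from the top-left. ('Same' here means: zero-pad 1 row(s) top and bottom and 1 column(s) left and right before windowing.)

The receptive field on the zero-padded input at this output position is [5 3 17 / 13 7 3 / 0 3 18]. Elementwise product with the kernel and sum: 3·2 + 17·1 + 7·-2 + 3·2 + 0·1 + 3·1 + 18·1.

36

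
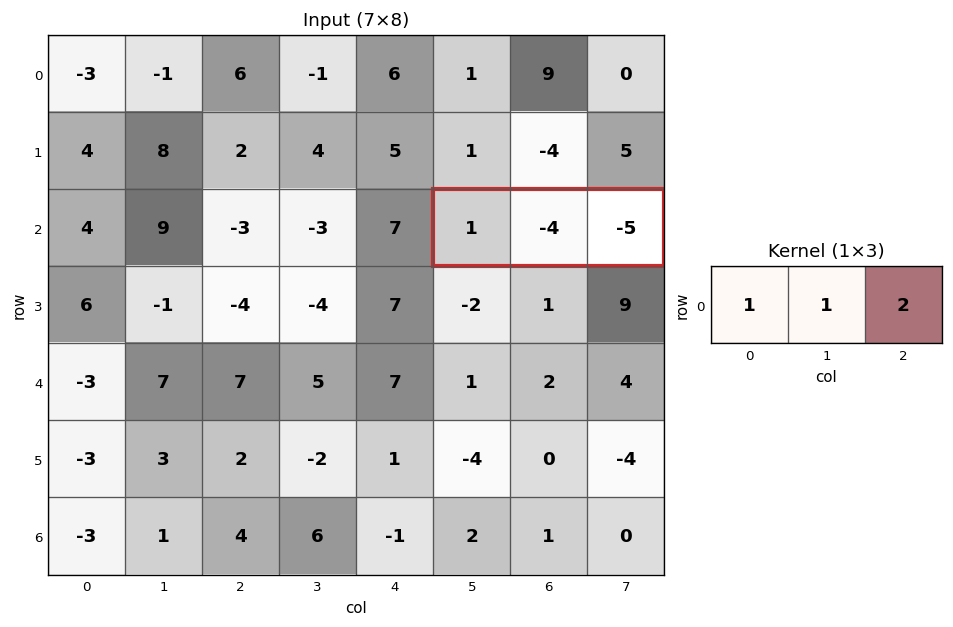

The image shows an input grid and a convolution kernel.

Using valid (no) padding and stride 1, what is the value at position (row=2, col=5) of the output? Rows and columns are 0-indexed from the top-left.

-13

The receptive field on the input at this output position is [1 -4 -5]. Elementwise product with the kernel and sum: 1·1 + -4·1 + -5·2.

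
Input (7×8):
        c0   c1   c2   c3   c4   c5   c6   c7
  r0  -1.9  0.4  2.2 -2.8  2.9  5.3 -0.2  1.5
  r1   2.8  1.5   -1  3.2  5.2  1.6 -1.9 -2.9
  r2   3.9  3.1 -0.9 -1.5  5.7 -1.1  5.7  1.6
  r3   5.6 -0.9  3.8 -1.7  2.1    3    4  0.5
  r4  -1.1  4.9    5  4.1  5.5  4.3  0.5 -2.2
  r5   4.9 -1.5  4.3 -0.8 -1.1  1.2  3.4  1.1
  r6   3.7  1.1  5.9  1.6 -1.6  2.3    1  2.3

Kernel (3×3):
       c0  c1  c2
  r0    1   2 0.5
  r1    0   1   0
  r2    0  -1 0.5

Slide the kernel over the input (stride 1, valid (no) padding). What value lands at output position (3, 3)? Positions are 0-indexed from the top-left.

11.2

The receptive field on the input at this output position is [-1.7 2.1 3 / 4.1 5.5 4.3 / -0.8 -1.1 1.2]. Elementwise product with the kernel and sum: -1.7·1 + 2.1·2 + 3·0.5 + 5.5·1 + -1.1·-1 + 1.2·0.5.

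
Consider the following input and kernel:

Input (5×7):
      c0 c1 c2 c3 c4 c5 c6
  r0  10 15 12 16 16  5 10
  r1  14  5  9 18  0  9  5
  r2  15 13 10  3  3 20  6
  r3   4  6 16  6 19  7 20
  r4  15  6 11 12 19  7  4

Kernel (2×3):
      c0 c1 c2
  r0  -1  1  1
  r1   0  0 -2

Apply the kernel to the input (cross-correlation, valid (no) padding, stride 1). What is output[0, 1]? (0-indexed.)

-23

The receptive field on the input at this output position is [15 12 16 / 5 9 18]. Elementwise product with the kernel and sum: 15·-1 + 12·1 + 16·1 + 18·-2.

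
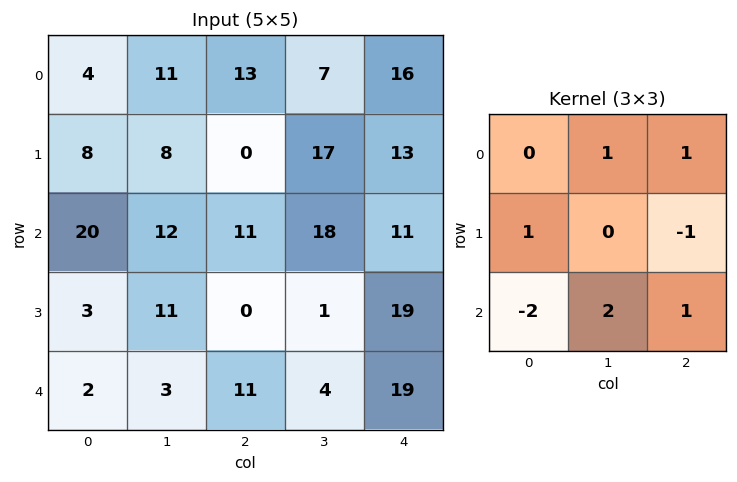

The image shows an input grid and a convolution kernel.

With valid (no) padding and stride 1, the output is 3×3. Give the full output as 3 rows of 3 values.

Output[0,0]: The receptive field on the input at this output position is [4 11 13 / 8 8 0 / 20 12 11]. Elementwise product with the kernel and sum: 11·1 + 13·1 + 8·1 + 0·-1 + 20·-2 + 12·2 + 11·1.
Output[0,1]: The receptive field on the input at this output position is [11 13 7 / 8 0 17 / 12 11 18]. Elementwise product with the kernel and sum: 13·1 + 7·1 + 8·1 + 17·-1 + 12·-2 + 11·2 + 18·1.

27 27 35
33 -10 51
39 59 15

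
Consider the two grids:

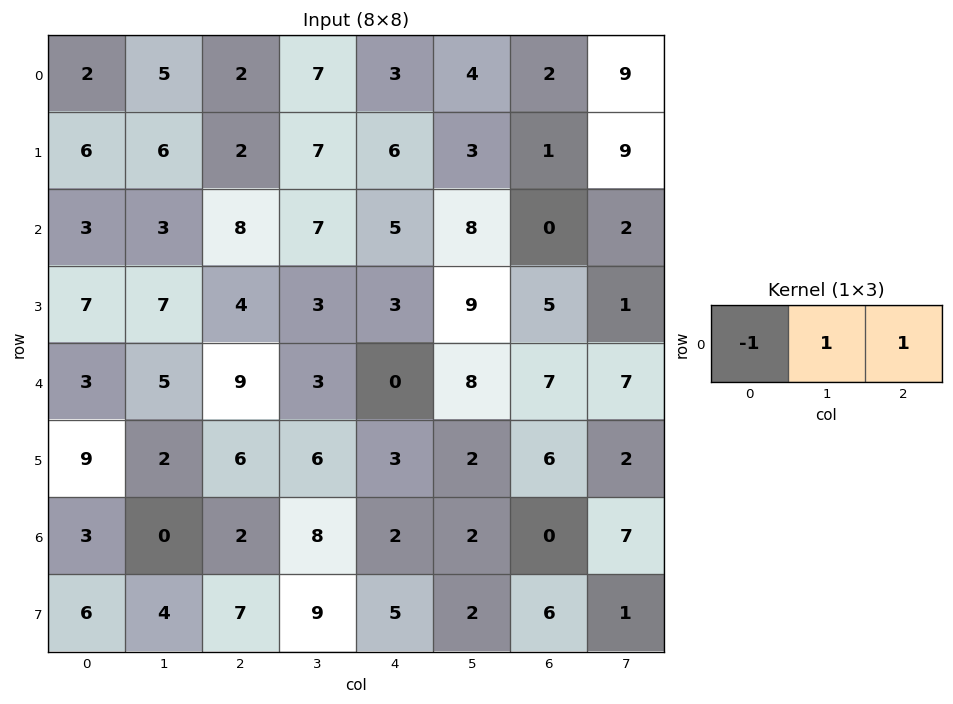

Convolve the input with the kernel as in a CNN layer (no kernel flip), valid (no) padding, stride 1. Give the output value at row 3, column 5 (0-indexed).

-3

The receptive field on the input at this output position is [9 5 1]. Elementwise product with the kernel and sum: 9·-1 + 5·1 + 1·1.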